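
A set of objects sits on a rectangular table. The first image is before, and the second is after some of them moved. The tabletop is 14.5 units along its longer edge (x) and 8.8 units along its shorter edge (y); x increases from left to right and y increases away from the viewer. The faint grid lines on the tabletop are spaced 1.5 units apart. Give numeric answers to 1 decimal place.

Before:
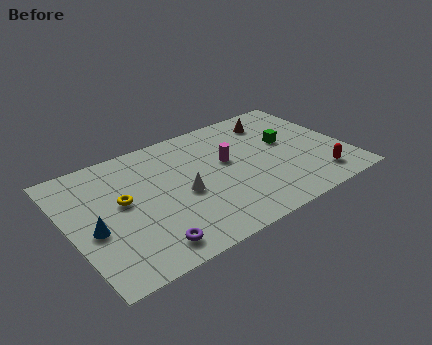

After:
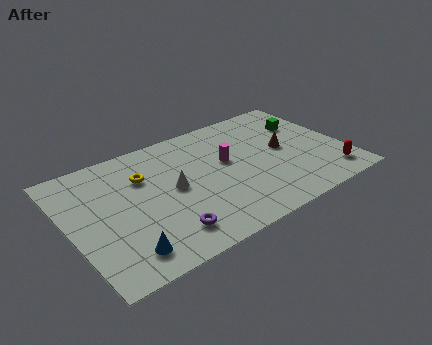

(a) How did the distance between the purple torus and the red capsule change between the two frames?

-0.3

The distance was about 9.1 in the first image and 8.8 in the second, so they moved 0.3 units closer together.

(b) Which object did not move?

the magenta cylinder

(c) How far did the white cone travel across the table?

0.7

The white cone was near (5.8, 3.9) before and (5.4, 4.5) after, so it travelled √(0.4² + 0.6²) ≈ 0.7 units.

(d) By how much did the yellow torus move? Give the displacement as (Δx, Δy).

(1.3, 1.2)

The yellow torus started near (2.8, 4.9) and ended near (4.1, 6.1).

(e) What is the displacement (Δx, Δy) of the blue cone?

(1.2, -2.2)

The blue cone started near (1.1, 3.7) and ended near (2.3, 1.5).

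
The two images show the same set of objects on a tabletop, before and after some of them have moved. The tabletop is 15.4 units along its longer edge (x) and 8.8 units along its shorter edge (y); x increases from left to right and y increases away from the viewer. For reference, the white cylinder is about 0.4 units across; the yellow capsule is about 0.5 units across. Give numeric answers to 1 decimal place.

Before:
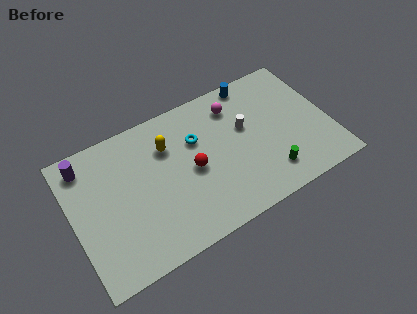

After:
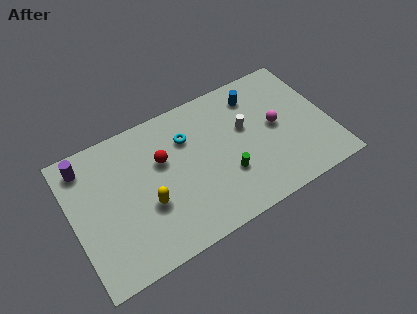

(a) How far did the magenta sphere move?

3.3

From (10.1, 7.0) to (12.3, 4.6), the magenta sphere covered √(2.2² + 2.4²) ≈ 3.3 units.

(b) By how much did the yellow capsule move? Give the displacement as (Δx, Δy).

(-1.6, -3.0)

The yellow capsule was at about (5.9, 6.3) and moved to about (4.3, 3.3).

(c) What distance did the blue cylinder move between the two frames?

0.9

From (11.4, 8.0) to (11.4, 7.1), the blue cylinder covered √(0.0² + 0.9²) ≈ 0.9 units.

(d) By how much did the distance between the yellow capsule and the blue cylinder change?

+2.3

They were about 5.8 units apart before and 8.1 after — 2.3 units further apart.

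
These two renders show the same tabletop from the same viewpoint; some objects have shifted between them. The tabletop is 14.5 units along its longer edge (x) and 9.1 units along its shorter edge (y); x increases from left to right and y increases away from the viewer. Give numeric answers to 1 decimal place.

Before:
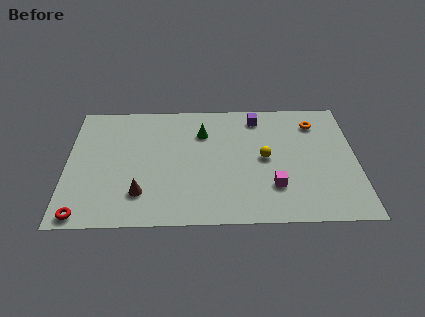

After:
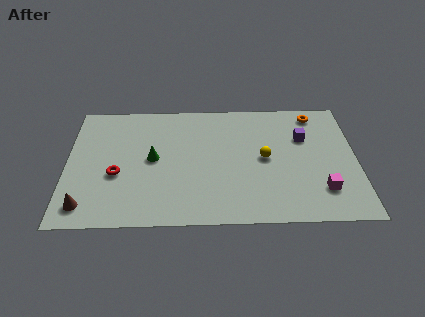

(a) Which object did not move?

the yellow sphere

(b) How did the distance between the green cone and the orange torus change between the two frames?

+3.1

Before: roughly 5.7 units apart; after: 8.8. That's 3.1 units further apart.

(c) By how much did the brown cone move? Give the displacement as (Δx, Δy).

(-2.7, -0.8)

From the two frames, the brown cone sits at roughly (3.7, 2.2) before and (1.0, 1.4) after.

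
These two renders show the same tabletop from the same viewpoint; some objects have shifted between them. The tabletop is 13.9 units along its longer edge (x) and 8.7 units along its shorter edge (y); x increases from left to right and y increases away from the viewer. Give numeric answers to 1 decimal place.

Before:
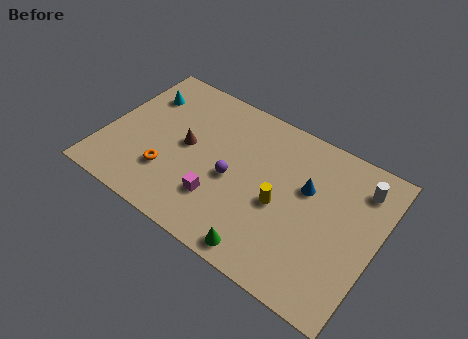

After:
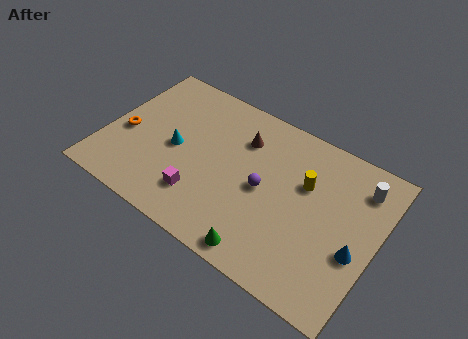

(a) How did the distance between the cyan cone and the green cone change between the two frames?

-3.1

The distance was about 9.2 in the first image and 6.1 in the second, so they moved 3.1 units closer together.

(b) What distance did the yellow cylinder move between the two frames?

2.1

The yellow cylinder moved from about (9.1, 3.8) to (10.1, 5.6), a distance of √(1.0² + 1.8²) ≈ 2.1.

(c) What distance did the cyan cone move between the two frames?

3.2

From (1.4, 6.4) to (3.6, 4.1), the cyan cone covered √(2.2² + 2.3²) ≈ 3.2 units.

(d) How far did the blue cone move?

3.4

From (10.2, 5.4) to (13.0, 3.4), the blue cone covered √(2.8² + 2.0²) ≈ 3.4 units.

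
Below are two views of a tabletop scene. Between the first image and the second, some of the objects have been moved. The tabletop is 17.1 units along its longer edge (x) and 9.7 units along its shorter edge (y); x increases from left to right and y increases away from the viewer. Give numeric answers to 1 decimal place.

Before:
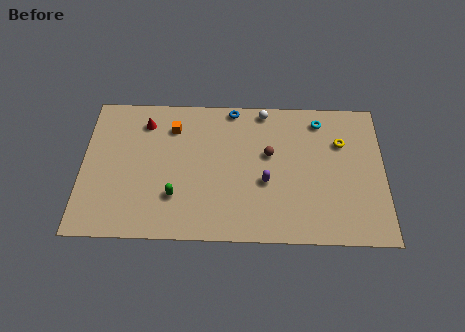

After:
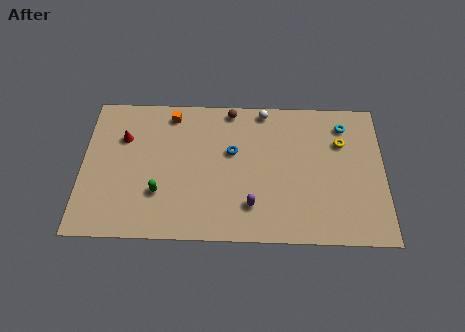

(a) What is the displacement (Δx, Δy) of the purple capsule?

(-0.8, -1.6)

From the two frames, the purple capsule sits at roughly (10.4, 3.9) before and (9.6, 2.3) after.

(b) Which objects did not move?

the yellow torus and the white sphere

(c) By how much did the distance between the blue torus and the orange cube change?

+0.6

Before: roughly 3.7 units apart; after: 4.3. That's 0.6 units further apart.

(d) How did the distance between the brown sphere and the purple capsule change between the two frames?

+4.7

Before: roughly 1.9 units apart; after: 6.6. That's 4.7 units further apart.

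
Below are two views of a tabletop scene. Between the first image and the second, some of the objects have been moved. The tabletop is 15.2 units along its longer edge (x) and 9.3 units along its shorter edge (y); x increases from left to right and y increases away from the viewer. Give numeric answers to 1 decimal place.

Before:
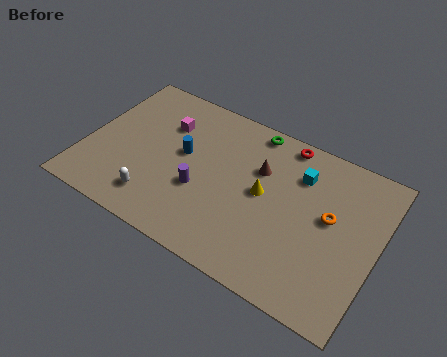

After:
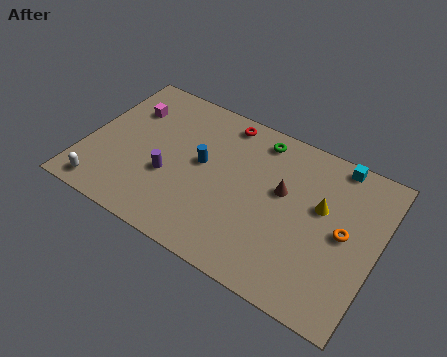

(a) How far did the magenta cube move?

2.0

From (3.8, 6.6) to (1.8, 6.7), the magenta cube covered √(2.0² + 0.1²) ≈ 2.0 units.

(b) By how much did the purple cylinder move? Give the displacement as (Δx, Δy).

(-1.7, 0.0)

The purple cylinder started near (6.2, 3.5) and ended near (4.5, 3.5).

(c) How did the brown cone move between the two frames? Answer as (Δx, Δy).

(1.3, -0.7)

The brown cone started near (8.9, 6.2) and ended near (10.2, 5.5).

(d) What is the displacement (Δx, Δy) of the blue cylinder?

(1.0, -0.1)

The blue cylinder started near (5.0, 5.2) and ended near (6.0, 5.1).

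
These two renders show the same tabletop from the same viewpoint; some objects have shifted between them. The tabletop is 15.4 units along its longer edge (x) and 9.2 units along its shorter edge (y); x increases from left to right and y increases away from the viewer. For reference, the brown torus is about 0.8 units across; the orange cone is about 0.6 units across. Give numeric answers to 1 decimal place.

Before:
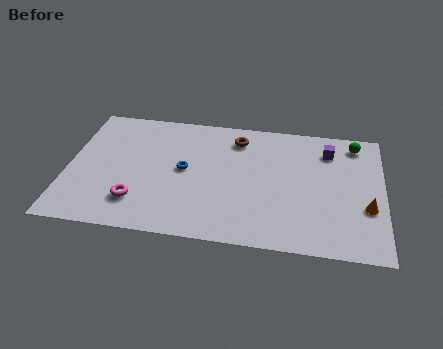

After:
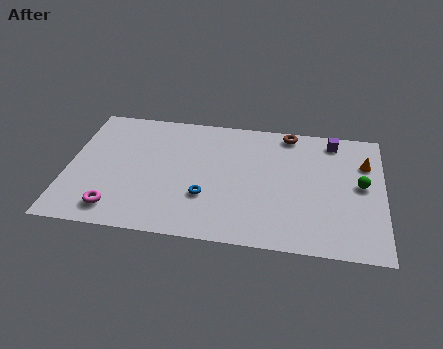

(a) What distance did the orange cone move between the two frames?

3.2

The orange cone moved from about (14.6, 3.3) to (14.5, 6.5), a distance of √(0.1² + 3.2²) ≈ 3.2.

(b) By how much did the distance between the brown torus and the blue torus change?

+2.9

Before: roughly 3.7 units apart; after: 6.6. That's 2.9 units further apart.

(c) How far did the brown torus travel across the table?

2.6

The brown torus moved from about (8.2, 7.5) to (10.7, 8.3), a distance of √(2.5² + 0.8²) ≈ 2.6.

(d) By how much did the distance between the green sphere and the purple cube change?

+1.9

They were about 1.5 units apart before and 3.4 after — 1.9 units further apart.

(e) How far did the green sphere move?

3.0

The green sphere was near (14.0, 7.9) before and (14.3, 4.9) after, so it travelled √(0.3² + 3.0²) ≈ 3.0 units.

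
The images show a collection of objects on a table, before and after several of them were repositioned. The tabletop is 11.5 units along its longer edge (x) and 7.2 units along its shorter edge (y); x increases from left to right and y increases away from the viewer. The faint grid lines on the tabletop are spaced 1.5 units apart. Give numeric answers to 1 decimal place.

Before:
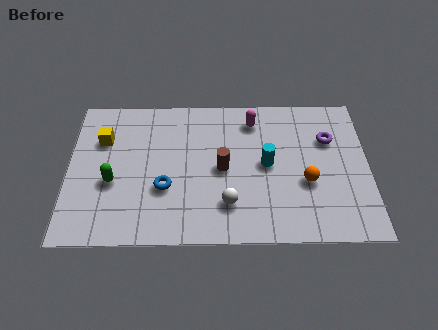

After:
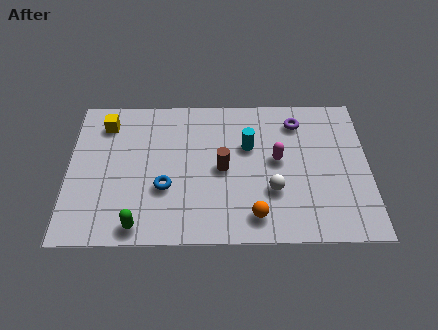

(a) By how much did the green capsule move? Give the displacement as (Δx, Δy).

(1.0, -2.1)

The green capsule was at about (1.7, 2.9) and moved to about (2.7, 0.8).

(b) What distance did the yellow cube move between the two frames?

0.8

The yellow cube moved from about (1.3, 5.0) to (1.4, 5.8), a distance of √(0.1² + 0.8²) ≈ 0.8.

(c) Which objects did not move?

the brown cylinder and the blue torus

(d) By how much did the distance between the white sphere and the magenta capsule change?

-2.7

They were about 4.2 units apart before and 1.5 after — 2.7 units closer together.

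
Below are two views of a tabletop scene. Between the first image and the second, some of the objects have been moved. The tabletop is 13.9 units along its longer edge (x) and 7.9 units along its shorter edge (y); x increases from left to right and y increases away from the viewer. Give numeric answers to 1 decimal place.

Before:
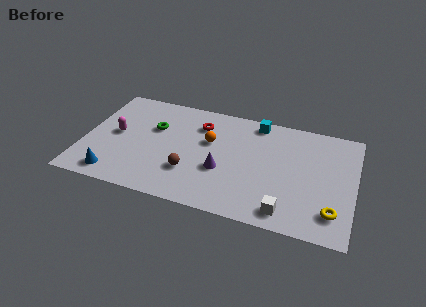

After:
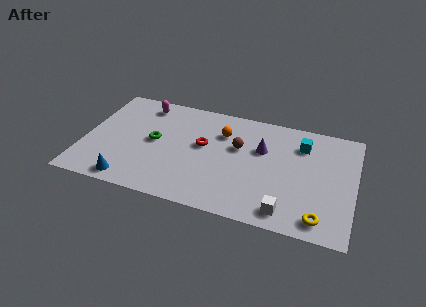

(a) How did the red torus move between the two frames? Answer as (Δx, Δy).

(0.3, -1.5)

The red torus started near (5.8, 6.0) and ended near (6.1, 4.5).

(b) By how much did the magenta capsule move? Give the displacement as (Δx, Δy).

(1.2, 2.6)

The magenta capsule was at about (1.6, 4.1) and moved to about (2.8, 6.7).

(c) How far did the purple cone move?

2.8

From (7.2, 3.0) to (9.1, 5.1), the purple cone covered √(1.9² + 2.1²) ≈ 2.8 units.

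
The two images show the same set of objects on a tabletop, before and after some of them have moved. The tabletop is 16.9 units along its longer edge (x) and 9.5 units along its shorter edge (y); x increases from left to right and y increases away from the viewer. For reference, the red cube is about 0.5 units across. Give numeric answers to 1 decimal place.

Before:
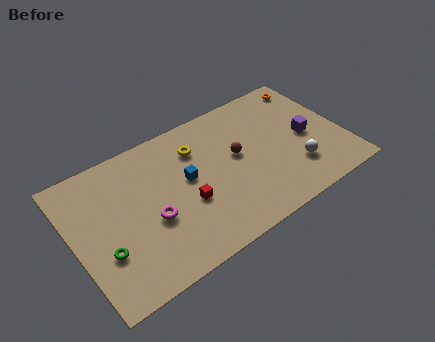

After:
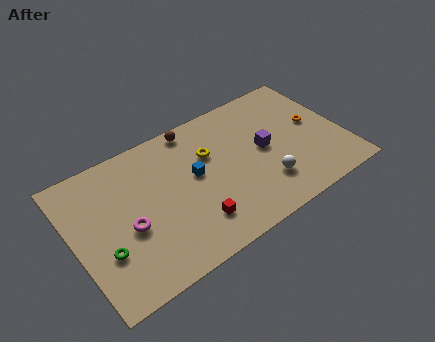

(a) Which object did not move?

the green torus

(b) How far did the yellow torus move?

1.1

The yellow torus was near (8.0, 7.1) before and (8.7, 6.3) after, so it travelled √(0.7² + 0.8²) ≈ 1.1 units.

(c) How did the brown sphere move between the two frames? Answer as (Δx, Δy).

(-2.2, 3.3)

From the two frames, the brown sphere sits at roughly (10.3, 5.3) before and (8.1, 8.6) after.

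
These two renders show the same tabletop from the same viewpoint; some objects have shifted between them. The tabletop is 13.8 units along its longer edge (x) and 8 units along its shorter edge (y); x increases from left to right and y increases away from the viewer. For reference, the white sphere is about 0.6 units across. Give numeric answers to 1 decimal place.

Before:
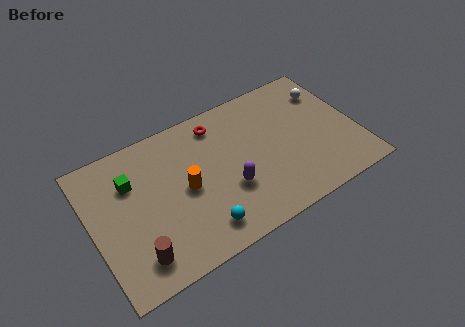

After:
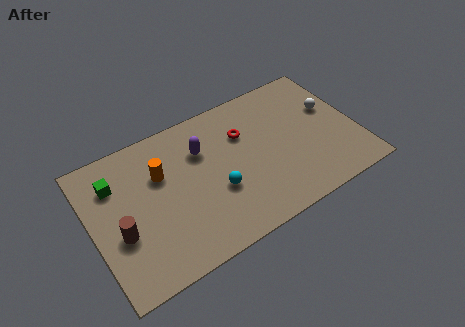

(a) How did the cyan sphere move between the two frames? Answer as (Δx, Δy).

(1.1, 1.6)

From the two frames, the cyan sphere sits at roughly (5.2, 1.4) before and (6.3, 3.0) after.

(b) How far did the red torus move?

1.7

From (6.9, 6.7) to (8.1, 5.5), the red torus covered √(1.2² + 1.2²) ≈ 1.7 units.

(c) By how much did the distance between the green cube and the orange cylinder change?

-0.7

They were about 3.1 units apart before and 2.4 after — 0.7 units closer together.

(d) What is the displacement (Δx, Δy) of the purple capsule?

(-1.0, 2.8)

From the two frames, the purple capsule sits at roughly (6.9, 2.8) before and (5.9, 5.6) after.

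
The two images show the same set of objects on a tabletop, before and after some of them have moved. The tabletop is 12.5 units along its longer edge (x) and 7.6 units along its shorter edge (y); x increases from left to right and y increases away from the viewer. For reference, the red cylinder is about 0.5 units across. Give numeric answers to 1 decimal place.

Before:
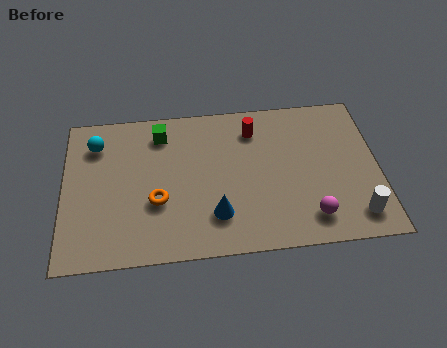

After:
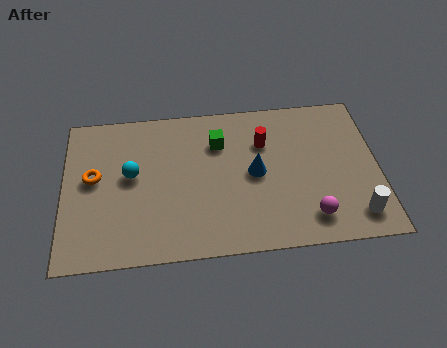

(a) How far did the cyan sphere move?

2.2

The cyan sphere was near (1.3, 5.9) before and (2.7, 4.2) after, so it travelled √(1.4² + 1.7²) ≈ 2.2 units.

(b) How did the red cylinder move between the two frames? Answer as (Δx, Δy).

(0.4, -0.7)

The red cylinder was at about (7.6, 6.0) and moved to about (8.0, 5.3).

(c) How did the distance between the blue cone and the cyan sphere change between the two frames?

-1.3

They were about 6.2 units apart before and 4.9 after — 1.3 units closer together.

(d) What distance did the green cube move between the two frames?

2.4

The green cube was near (3.9, 6.2) before and (6.2, 5.5) after, so it travelled √(2.3² + 0.7²) ≈ 2.4 units.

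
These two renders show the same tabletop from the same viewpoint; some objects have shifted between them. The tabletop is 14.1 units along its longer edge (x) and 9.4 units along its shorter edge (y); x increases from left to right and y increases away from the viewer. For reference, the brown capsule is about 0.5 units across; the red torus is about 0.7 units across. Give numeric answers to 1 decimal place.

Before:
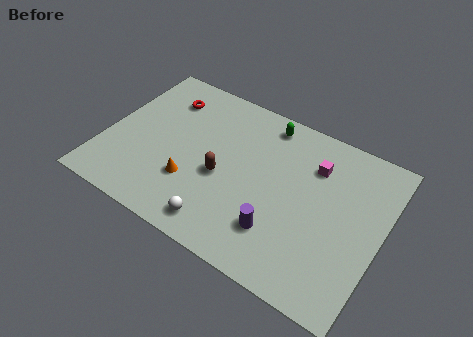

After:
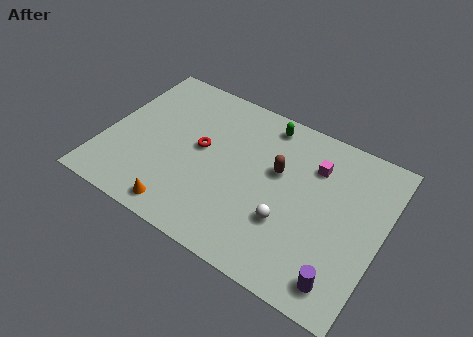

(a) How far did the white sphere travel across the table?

3.6

From (6.5, 1.3) to (9.6, 3.1), the white sphere covered √(3.1² + 1.8²) ≈ 3.6 units.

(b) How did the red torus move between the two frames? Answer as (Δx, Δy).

(2.3, -2.2)

From the two frames, the red torus sits at roughly (2.5, 7.3) before and (4.8, 5.1) after.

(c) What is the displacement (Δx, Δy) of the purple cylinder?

(3.3, -1.0)

From the two frames, the purple cylinder sits at roughly (9.3, 2.4) before and (12.6, 1.4) after.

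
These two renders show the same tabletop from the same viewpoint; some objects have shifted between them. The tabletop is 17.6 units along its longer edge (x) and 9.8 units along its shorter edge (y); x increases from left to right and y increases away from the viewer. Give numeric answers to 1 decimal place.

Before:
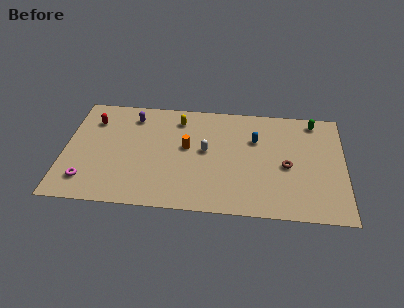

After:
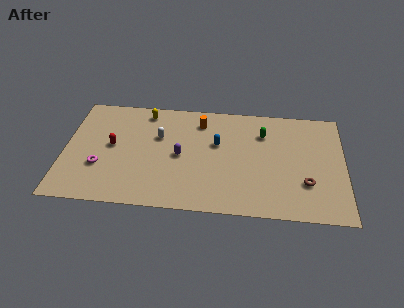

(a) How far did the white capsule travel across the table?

3.2

From (8.9, 5.3) to (5.9, 6.3), the white capsule covered √(3.0² + 1.0²) ≈ 3.2 units.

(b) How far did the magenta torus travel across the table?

1.5

The magenta torus was near (1.5, 2.0) before and (2.3, 3.3) after, so it travelled √(0.8² + 1.3²) ≈ 1.5 units.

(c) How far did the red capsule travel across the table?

2.6

From (1.7, 7.4) to (3.0, 5.2), the red capsule covered √(1.3² + 2.2²) ≈ 2.6 units.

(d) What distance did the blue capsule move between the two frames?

2.5

From (12.0, 6.6) to (9.6, 6.0), the blue capsule covered √(2.4² + 0.6²) ≈ 2.5 units.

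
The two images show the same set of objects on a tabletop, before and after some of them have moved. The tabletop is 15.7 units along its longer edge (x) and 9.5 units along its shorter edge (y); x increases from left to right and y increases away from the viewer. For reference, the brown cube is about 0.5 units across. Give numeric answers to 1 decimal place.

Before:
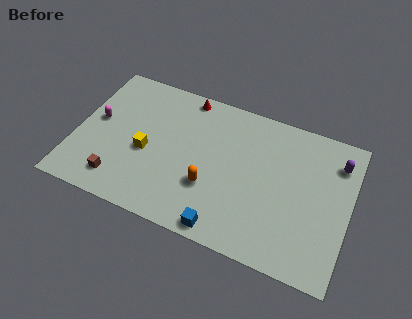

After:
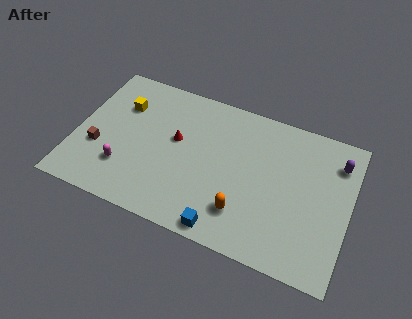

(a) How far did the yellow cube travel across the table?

3.1

The yellow cube was near (4.1, 4.1) before and (2.4, 6.7) after, so it travelled √(1.7² + 2.6²) ≈ 3.1 units.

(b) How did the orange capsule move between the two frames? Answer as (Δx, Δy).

(2.0, -0.9)

The orange capsule was at about (7.9, 3.2) and moved to about (9.9, 2.3).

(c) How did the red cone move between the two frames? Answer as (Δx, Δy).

(-0.2, -3.1)

From the two frames, the red cone sits at roughly (5.9, 8.6) before and (5.7, 5.5) after.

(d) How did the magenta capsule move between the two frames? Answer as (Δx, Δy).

(1.9, -2.6)

The magenta capsule started near (1.1, 5.2) and ended near (3.0, 2.6).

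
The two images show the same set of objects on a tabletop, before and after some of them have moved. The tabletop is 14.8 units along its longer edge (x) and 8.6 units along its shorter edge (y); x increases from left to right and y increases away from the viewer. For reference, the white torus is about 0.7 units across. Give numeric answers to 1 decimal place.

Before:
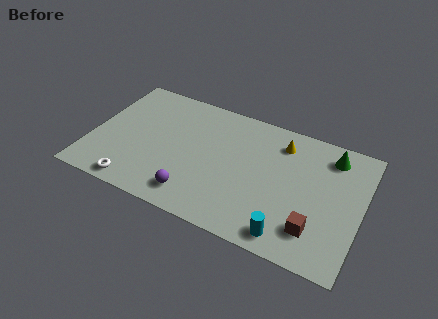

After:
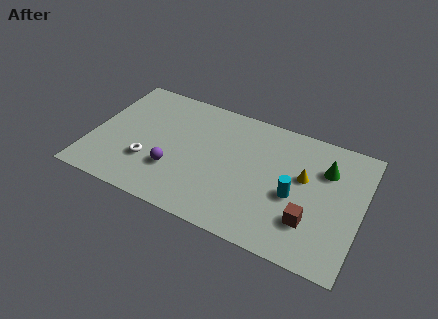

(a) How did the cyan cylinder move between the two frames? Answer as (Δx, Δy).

(0.0, 2.6)

The cyan cylinder was at about (11.2, 1.1) and moved to about (11.2, 3.7).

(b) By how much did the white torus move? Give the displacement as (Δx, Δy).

(0.5, 1.8)

The white torus started near (2.8, 0.9) and ended near (3.3, 2.7).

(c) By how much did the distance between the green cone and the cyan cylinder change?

-3.4

The distance was about 6.2 in the first image and 2.8 in the second, so they moved 3.4 units closer together.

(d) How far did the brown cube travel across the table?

0.5

The brown cube moved from about (12.5, 2.0) to (12.2, 2.4), a distance of √(0.3² + 0.4²) ≈ 0.5.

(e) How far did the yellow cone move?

2.3

The yellow cone moved from about (10.2, 6.9) to (11.6, 5.1), a distance of √(1.4² + 1.8²) ≈ 2.3.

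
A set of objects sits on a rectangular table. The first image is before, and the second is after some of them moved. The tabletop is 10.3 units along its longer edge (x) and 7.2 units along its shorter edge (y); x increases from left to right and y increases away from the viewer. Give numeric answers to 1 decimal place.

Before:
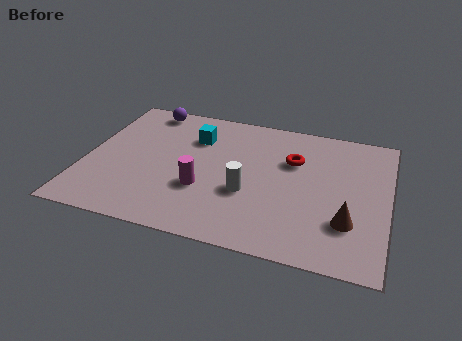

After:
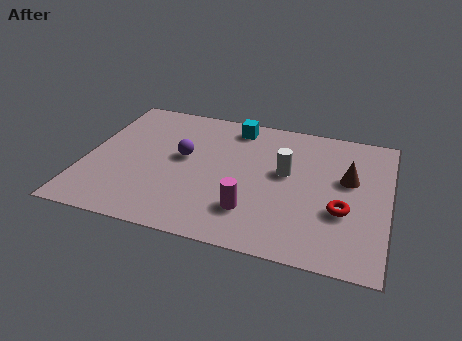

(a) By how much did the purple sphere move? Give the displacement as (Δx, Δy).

(1.5, -2.4)

The purple sphere was at about (1.8, 6.4) and moved to about (3.3, 4.0).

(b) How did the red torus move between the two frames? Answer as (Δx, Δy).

(1.8, -2.2)

From the two frames, the red torus sits at roughly (7.0, 4.8) before and (8.8, 2.6) after.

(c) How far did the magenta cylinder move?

1.8

The magenta cylinder was near (4.1, 2.5) before and (5.8, 1.8) after, so it travelled √(1.7² + 0.7²) ≈ 1.8 units.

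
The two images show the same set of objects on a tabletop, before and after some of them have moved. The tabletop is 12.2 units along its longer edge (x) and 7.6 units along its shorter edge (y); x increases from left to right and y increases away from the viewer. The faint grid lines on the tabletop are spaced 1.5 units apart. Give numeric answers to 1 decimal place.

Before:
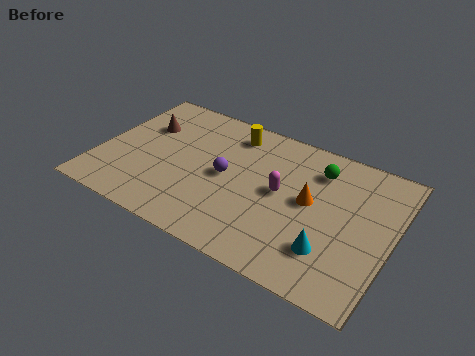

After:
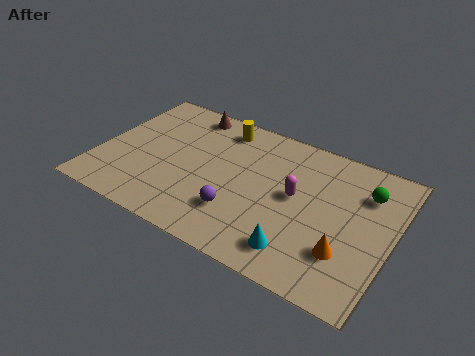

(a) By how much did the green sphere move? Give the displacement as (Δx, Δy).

(2.0, -0.3)

The green sphere started near (8.9, 5.9) and ended near (10.9, 5.6).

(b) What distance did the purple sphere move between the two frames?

1.9

The purple sphere moved from about (5.3, 3.8) to (6.1, 2.1), a distance of √(0.8² + 1.7²) ≈ 1.9.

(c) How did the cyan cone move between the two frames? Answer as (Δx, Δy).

(-1.2, -0.6)

The cyan cone started near (9.9, 2.0) and ended near (8.7, 1.4).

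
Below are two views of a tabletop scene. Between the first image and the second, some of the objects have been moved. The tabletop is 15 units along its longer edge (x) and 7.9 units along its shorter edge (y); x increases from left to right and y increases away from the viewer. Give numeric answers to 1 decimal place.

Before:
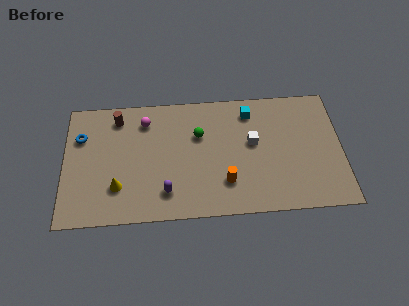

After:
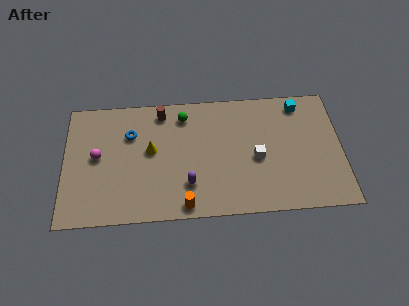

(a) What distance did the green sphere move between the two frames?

1.5

The green sphere moved from about (7.3, 5.2) to (6.5, 6.5), a distance of √(0.8² + 1.3²) ≈ 1.5.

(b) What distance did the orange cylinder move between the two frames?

2.6

From (8.7, 2.1) to (6.5, 0.8), the orange cylinder covered √(2.2² + 1.3²) ≈ 2.6 units.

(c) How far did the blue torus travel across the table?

2.7

The blue torus was near (0.9, 5.5) before and (3.6, 5.5) after, so it travelled √(2.7² + 0.0²) ≈ 2.7 units.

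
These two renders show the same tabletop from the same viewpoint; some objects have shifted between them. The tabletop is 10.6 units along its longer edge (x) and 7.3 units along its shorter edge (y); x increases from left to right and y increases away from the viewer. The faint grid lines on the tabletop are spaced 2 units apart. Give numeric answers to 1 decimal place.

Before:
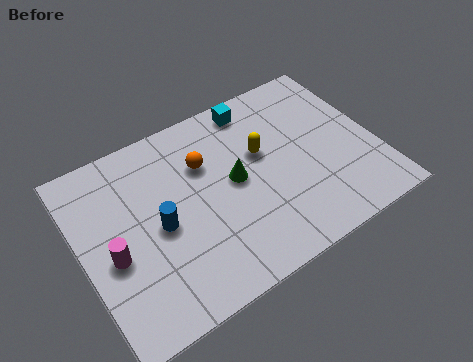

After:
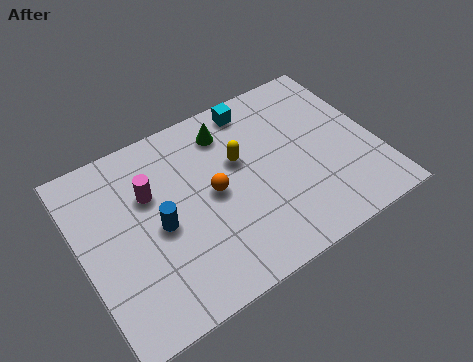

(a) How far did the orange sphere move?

1.3

From (4.6, 5.0) to (4.7, 3.7), the orange sphere covered √(0.1² + 1.3²) ≈ 1.3 units.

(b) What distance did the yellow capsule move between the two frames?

0.8

The yellow capsule was near (6.6, 4.4) before and (5.8, 4.5) after, so it travelled √(0.8² + 0.1²) ≈ 0.8 units.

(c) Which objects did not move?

the cyan cube and the blue cylinder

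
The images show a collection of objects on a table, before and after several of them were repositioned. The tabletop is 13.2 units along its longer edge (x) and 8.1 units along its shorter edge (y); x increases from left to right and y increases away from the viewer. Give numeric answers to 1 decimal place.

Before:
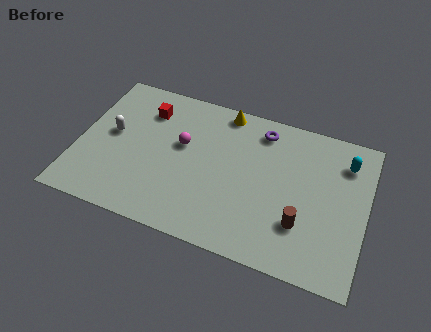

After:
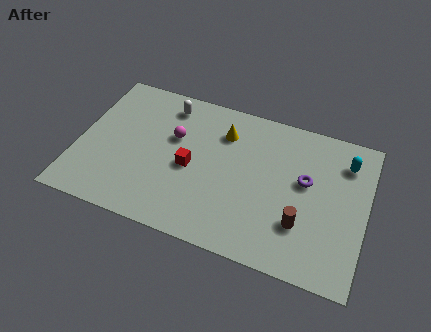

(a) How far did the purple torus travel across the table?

3.0

The purple torus was near (8.2, 6.8) before and (10.4, 4.7) after, so it travelled √(2.2² + 2.1²) ≈ 3.0 units.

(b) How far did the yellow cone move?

1.2

The yellow cone moved from about (6.4, 7.3) to (6.5, 6.1), a distance of √(0.1² + 1.2²) ≈ 1.2.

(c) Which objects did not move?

the cyan capsule and the brown cylinder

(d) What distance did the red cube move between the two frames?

3.4

The red cube moved from about (2.9, 6.2) to (5.2, 3.7), a distance of √(2.3² + 2.5²) ≈ 3.4.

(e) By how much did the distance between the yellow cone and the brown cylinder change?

-0.9

The distance was about 6.3 in the first image and 5.4 in the second, so they moved 0.9 units closer together.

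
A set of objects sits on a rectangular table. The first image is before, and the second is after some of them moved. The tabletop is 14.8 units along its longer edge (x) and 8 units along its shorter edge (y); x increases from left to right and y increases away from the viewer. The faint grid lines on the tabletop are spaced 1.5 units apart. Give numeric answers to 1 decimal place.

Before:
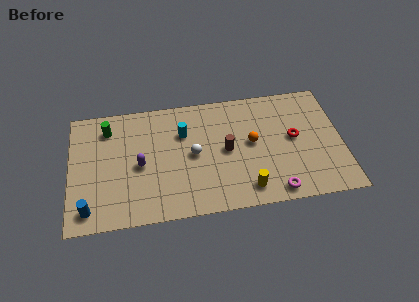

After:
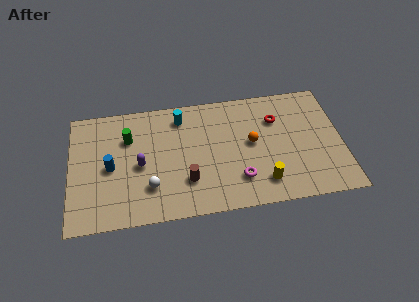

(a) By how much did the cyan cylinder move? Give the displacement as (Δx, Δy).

(-0.1, 1.1)

The cyan cylinder started near (6.2, 5.5) and ended near (6.1, 6.6).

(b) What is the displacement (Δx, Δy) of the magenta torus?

(-1.9, 1.1)

The magenta torus was at about (11.0, 0.9) and moved to about (9.1, 2.0).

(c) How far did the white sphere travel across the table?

3.0

The white sphere moved from about (6.7, 4.0) to (4.3, 2.2), a distance of √(2.4² + 1.8²) ≈ 3.0.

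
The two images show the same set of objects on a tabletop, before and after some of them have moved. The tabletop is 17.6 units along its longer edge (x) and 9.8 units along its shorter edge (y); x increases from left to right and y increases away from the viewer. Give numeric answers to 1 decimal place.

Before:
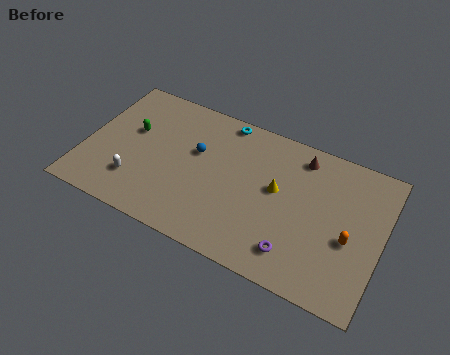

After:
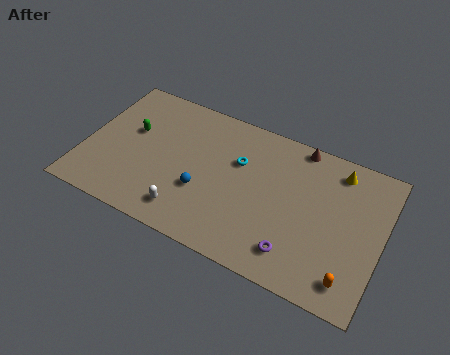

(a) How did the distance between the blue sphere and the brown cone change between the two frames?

+1.1

They were about 6.4 units apart before and 7.5 after — 1.1 units further apart.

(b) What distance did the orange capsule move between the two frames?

2.5

From (15.8, 4.1) to (16.1, 1.6), the orange capsule covered √(0.3² + 2.5²) ≈ 2.5 units.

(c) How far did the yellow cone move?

4.3

The yellow cone was near (11.4, 5.5) before and (14.7, 8.3) after, so it travelled √(3.3² + 2.8²) ≈ 4.3 units.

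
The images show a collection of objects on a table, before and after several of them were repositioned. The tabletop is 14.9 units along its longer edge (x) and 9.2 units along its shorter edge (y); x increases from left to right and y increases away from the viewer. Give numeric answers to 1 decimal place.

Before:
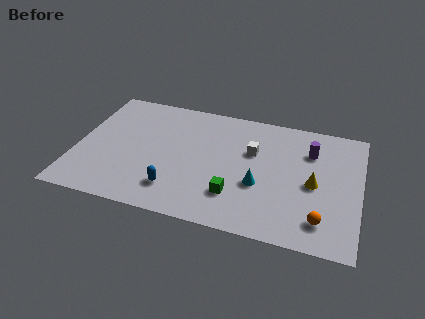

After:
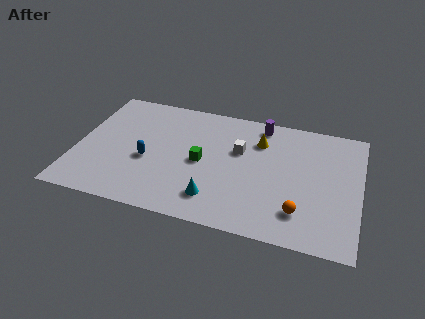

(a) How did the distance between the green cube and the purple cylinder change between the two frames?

-1.0

Before: roughly 5.7 units apart; after: 4.7. That's 1.0 units closer together.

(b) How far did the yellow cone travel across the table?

3.9

The yellow cone was near (12.5, 4.3) before and (9.5, 6.8) after, so it travelled √(3.0² + 2.5²) ≈ 3.9 units.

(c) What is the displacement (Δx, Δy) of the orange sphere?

(-1.1, 0.3)

The orange sphere started near (13.0, 1.8) and ended near (11.9, 2.1).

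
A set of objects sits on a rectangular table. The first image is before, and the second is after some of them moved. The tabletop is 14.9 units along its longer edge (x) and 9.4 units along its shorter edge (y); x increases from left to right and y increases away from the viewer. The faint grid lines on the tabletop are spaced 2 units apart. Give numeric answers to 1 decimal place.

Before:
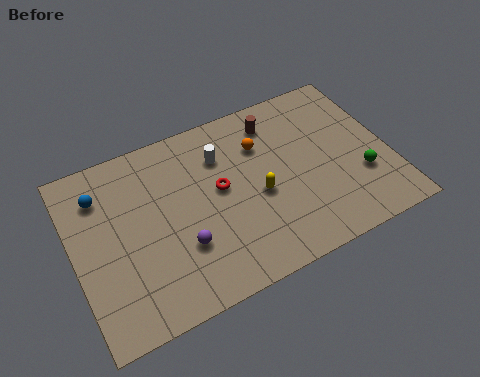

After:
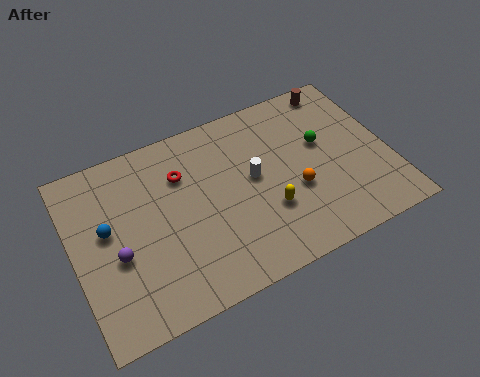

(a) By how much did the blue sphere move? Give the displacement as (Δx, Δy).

(0.1, -1.9)

The blue sphere started near (1.5, 7.2) and ended near (1.6, 5.3).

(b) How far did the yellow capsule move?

1.0

The yellow capsule moved from about (8.6, 4.1) to (8.9, 3.1), a distance of √(0.3² + 1.0²) ≈ 1.0.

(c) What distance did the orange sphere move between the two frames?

3.3

The orange sphere moved from about (9.1, 6.7) to (10.3, 3.6), a distance of √(1.2² + 3.1²) ≈ 3.3.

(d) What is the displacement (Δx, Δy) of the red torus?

(-1.6, 1.5)

The red torus started near (6.9, 5.2) and ended near (5.3, 6.7).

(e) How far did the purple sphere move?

3.0

From (4.8, 3.0) to (1.9, 3.8), the purple sphere covered √(2.9² + 0.8²) ≈ 3.0 units.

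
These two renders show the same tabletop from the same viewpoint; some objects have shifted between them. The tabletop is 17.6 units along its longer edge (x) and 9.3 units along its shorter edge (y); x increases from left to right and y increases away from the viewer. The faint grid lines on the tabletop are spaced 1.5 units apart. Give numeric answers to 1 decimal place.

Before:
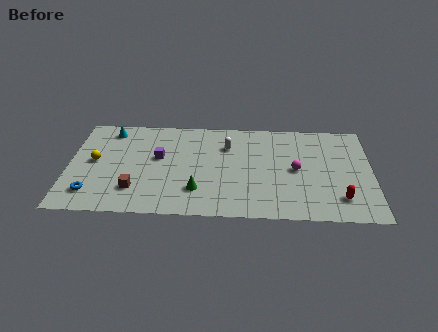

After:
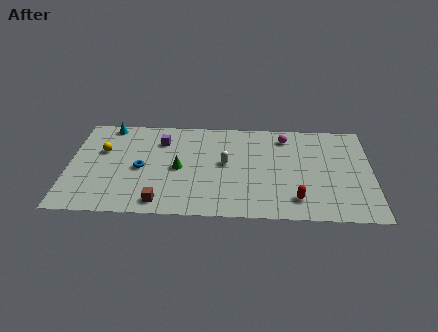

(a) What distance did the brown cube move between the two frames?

1.9

From (3.9, 2.3) to (5.4, 1.2), the brown cube covered √(1.5² + 1.1²) ≈ 1.9 units.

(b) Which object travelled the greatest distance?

the blue torus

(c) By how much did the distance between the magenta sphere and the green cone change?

+0.9

The distance was about 6.1 in the first image and 7.0 in the second, so they moved 0.9 units further apart.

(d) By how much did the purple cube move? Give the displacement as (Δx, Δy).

(0.1, 1.6)

From the two frames, the purple cube sits at roughly (5.2, 5.4) before and (5.3, 7.0) after.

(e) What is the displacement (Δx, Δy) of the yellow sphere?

(0.4, 1.0)

The yellow sphere was at about (1.5, 4.9) and moved to about (1.9, 5.9).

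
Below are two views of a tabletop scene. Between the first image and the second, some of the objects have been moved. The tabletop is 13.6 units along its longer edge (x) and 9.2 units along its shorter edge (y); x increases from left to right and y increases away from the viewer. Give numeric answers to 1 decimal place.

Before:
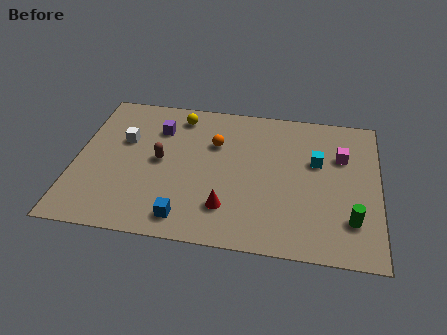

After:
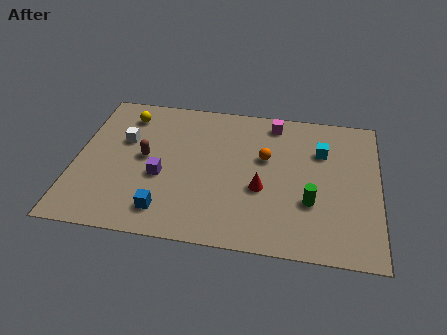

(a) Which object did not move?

the white cube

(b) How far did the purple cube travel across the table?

3.1

The purple cube moved from about (3.6, 6.8) to (3.9, 3.7), a distance of √(0.3² + 3.1²) ≈ 3.1.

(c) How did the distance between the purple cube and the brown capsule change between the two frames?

-0.7

Before: roughly 2.1 units apart; after: 1.4. That's 0.7 units closer together.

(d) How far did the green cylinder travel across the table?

2.0

The green cylinder moved from about (12.4, 2.3) to (10.6, 3.1), a distance of √(1.8² + 0.8²) ≈ 2.0.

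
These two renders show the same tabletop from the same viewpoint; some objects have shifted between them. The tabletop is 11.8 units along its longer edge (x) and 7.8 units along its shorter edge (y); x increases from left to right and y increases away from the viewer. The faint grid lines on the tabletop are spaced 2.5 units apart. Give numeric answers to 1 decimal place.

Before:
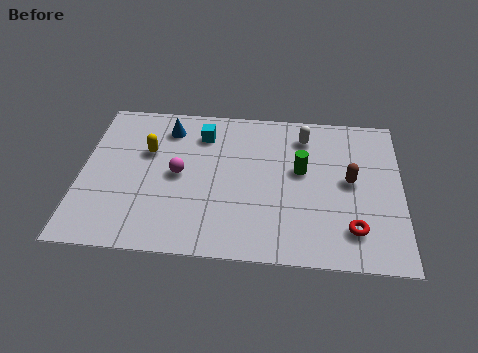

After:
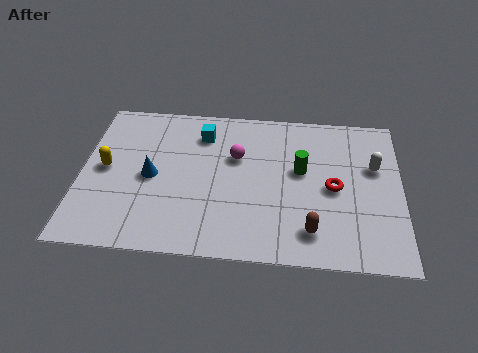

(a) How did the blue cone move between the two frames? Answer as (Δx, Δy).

(-0.5, -2.6)

The blue cone was at about (3.1, 6.3) and moved to about (2.6, 3.7).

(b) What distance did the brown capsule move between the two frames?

3.0

From (9.9, 4.1) to (8.5, 1.5), the brown capsule covered √(1.4² + 2.6²) ≈ 3.0 units.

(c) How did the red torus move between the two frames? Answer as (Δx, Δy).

(-0.7, 2.0)

The red torus was at about (10.0, 1.7) and moved to about (9.3, 3.7).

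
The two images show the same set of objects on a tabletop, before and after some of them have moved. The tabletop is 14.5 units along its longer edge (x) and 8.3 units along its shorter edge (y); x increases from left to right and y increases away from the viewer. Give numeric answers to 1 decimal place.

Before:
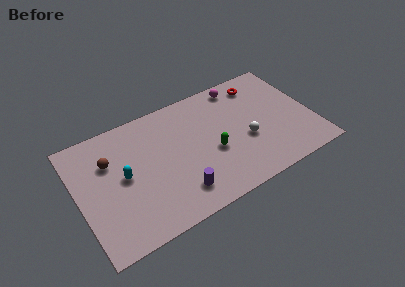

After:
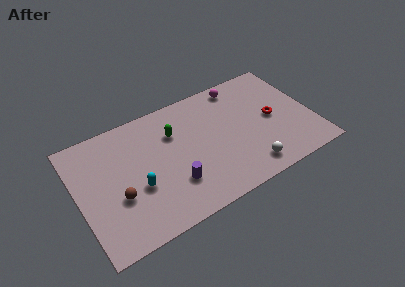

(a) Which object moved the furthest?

the green capsule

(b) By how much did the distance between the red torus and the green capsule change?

+1.3

The distance was about 4.9 in the first image and 6.2 in the second, so they moved 1.3 units further apart.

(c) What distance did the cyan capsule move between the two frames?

1.3

The cyan capsule was near (2.8, 4.3) before and (3.5, 3.2) after, so it travelled √(0.7² + 1.1²) ≈ 1.3 units.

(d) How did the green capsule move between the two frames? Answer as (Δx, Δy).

(-2.1, 2.4)

From the two frames, the green capsule sits at roughly (8.2, 3.4) before and (6.1, 5.8) after.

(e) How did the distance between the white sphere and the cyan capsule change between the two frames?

-0.7

The distance was about 7.6 in the first image and 6.9 in the second, so they moved 0.7 units closer together.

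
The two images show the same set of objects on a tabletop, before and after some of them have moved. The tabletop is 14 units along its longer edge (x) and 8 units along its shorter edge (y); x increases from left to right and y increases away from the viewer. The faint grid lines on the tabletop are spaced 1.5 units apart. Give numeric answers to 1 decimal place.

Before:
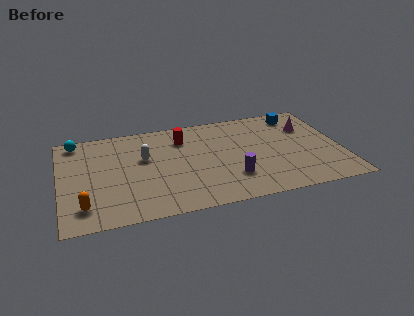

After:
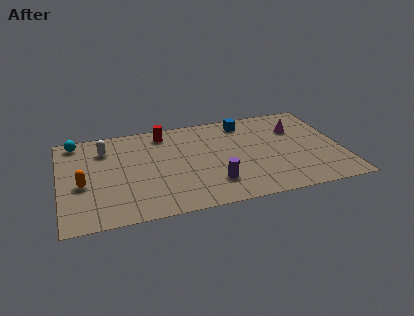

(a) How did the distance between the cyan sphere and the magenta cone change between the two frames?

-0.6

Before: roughly 11.7 units apart; after: 11.1. That's 0.6 units closer together.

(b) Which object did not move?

the cyan sphere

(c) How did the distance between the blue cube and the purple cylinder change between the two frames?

-0.7

The distance was about 5.9 in the first image and 5.2 in the second, so they moved 0.7 units closer together.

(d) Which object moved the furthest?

the blue cube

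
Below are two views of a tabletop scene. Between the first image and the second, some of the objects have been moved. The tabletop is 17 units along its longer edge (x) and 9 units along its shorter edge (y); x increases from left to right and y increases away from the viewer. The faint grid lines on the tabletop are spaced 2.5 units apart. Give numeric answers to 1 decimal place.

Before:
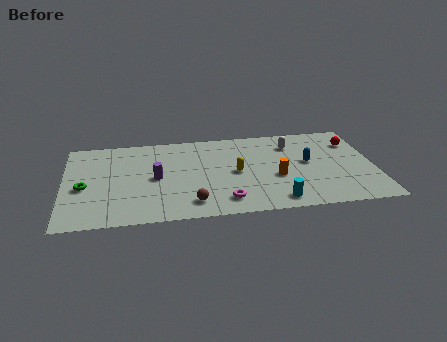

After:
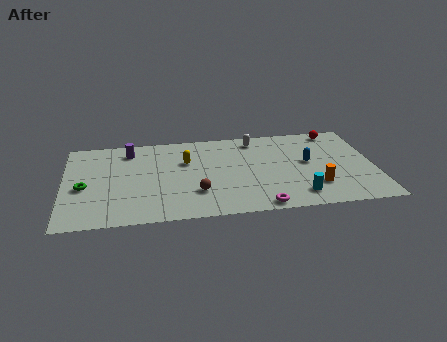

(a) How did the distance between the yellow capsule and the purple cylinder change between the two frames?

-1.0

Before: roughly 4.4 units apart; after: 3.4. That's 1.0 units closer together.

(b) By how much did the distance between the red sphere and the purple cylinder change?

+0.3

They were about 11.2 units apart before and 11.5 after — 0.3 units further apart.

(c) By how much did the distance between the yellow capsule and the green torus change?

-2.4

They were about 8.3 units apart before and 5.9 after — 2.4 units closer together.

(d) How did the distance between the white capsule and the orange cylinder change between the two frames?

+2.7

They were about 3.4 units apart before and 6.1 after — 2.7 units further apart.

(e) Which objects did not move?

the blue capsule and the green torus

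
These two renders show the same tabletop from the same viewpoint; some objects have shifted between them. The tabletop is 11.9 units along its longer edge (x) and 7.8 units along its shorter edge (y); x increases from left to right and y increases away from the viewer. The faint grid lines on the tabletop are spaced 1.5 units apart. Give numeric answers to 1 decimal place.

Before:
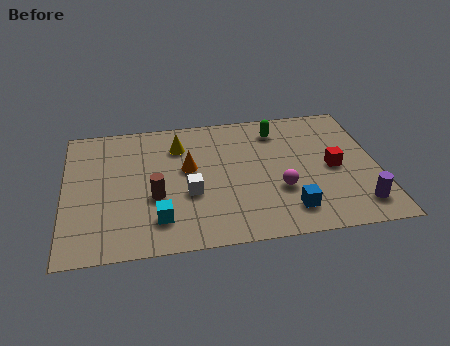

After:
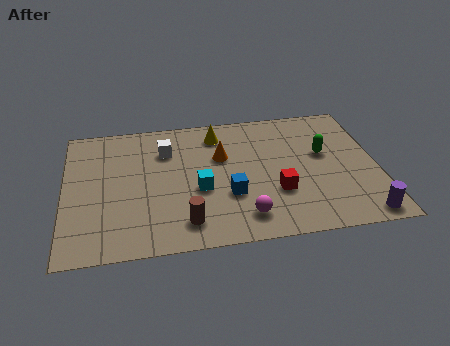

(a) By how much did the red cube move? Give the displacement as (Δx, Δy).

(-2.2, -1.1)

The red cube started near (10.2, 3.7) and ended near (8.0, 2.6).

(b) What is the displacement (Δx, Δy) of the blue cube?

(-2.2, 1.2)

The blue cube started near (8.4, 1.5) and ended near (6.2, 2.7).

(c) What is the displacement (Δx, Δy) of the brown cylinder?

(1.1, -1.6)

The brown cylinder was at about (3.4, 3.0) and moved to about (4.5, 1.4).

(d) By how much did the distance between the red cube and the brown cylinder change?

-3.1

They were about 6.8 units apart before and 3.7 after — 3.1 units closer together.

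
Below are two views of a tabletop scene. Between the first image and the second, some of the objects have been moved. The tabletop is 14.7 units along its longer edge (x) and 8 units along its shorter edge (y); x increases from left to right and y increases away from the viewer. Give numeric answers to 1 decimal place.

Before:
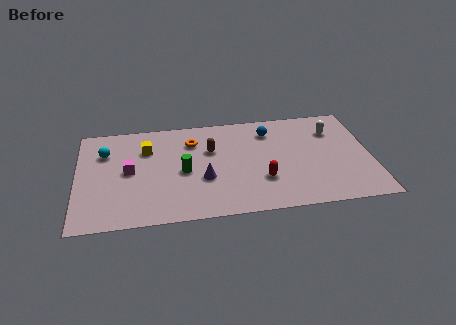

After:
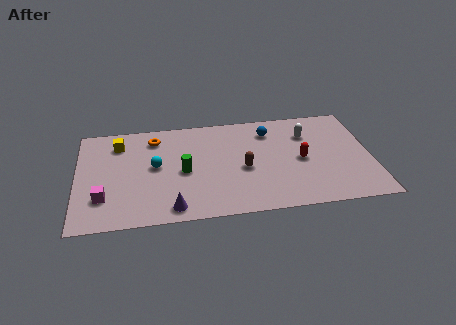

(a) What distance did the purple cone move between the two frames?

2.6

The purple cone moved from about (6.3, 3.0) to (4.7, 1.0), a distance of √(1.6² + 2.0²) ≈ 2.6.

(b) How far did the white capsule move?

1.3

The white capsule moved from about (12.9, 5.9) to (11.6, 5.8), a distance of √(1.3² + 0.1²) ≈ 1.3.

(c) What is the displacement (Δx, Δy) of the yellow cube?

(-1.4, 0.6)

The yellow cube started near (3.5, 5.7) and ended near (2.1, 6.3).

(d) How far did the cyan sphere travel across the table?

2.9

From (1.4, 5.7) to (3.9, 4.3), the cyan sphere covered √(2.5² + 1.4²) ≈ 2.9 units.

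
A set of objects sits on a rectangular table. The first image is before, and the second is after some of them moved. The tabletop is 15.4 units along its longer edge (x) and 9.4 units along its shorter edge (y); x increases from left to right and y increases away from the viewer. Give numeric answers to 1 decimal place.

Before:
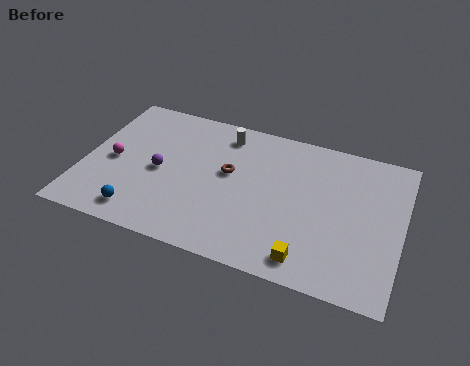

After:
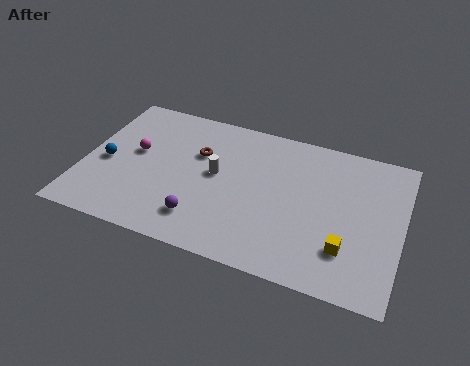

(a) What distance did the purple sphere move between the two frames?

3.3

From (3.7, 4.4) to (6.0, 2.0), the purple sphere covered √(2.3² + 2.4²) ≈ 3.3 units.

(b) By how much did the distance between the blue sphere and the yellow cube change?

+3.8

Before: roughly 8.1 units apart; after: 11.9. That's 3.8 units further apart.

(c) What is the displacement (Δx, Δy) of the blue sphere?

(-2.0, 2.8)

The blue sphere started near (3.1, 1.4) and ended near (1.1, 4.2).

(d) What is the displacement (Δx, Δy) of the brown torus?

(-1.6, 0.8)

The brown torus started near (7.0, 5.4) and ended near (5.4, 6.2).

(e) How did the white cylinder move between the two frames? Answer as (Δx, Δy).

(-0.1, -2.8)

The white cylinder started near (6.5, 7.9) and ended near (6.4, 5.1).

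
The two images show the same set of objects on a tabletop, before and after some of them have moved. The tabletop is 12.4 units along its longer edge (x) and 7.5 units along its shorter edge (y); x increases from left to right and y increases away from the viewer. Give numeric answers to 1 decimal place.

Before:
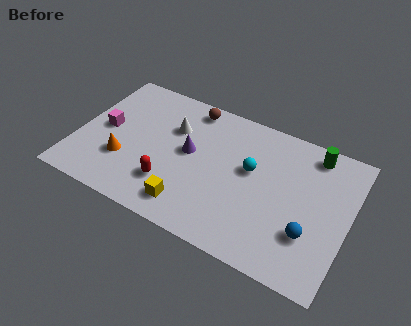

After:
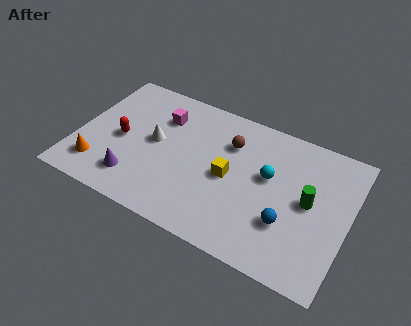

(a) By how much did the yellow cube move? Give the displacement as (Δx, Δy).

(1.5, 2.3)

The yellow cube started near (5.5, 1.3) and ended near (7.0, 3.6).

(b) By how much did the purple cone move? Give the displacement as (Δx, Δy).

(-2.2, -2.5)

The purple cone started near (5.1, 4.1) and ended near (2.9, 1.6).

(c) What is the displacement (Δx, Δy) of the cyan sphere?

(0.8, 0.0)

From the two frames, the cyan sphere sits at roughly (7.9, 4.4) before and (8.7, 4.4) after.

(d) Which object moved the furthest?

the purple cone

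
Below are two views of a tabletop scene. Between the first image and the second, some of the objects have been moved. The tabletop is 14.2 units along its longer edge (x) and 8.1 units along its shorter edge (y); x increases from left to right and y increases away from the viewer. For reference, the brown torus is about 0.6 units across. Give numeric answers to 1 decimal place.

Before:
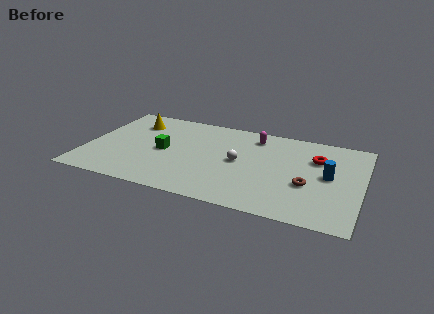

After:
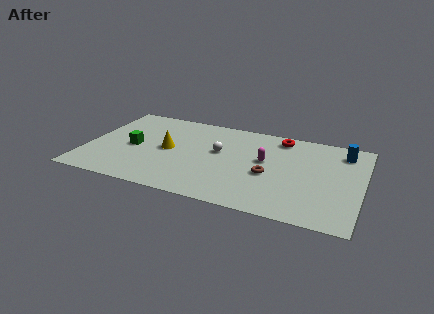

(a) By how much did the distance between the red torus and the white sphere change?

-0.4

Before: roughly 4.2 units apart; after: 3.8. That's 0.4 units closer together.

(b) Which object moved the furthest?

the yellow cone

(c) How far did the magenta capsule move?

2.2

The magenta capsule moved from about (8.5, 6.7) to (9.2, 4.6), a distance of √(0.7² + 2.1²) ≈ 2.2.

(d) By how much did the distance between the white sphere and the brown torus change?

-0.7

Before: roughly 3.7 units apart; after: 3.0. That's 0.7 units closer together.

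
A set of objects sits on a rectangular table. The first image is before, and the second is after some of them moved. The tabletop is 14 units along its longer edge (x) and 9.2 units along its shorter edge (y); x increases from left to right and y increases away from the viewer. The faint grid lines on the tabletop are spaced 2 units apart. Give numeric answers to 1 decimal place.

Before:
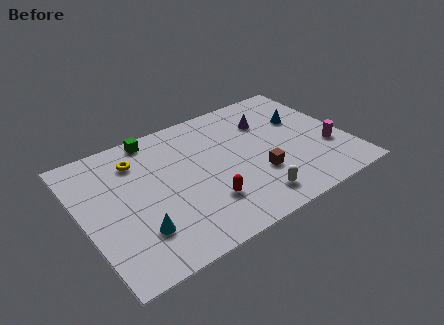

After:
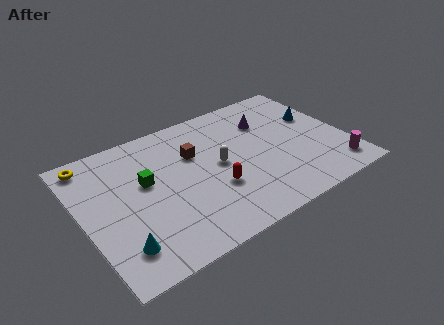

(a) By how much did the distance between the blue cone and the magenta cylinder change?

+1.3

They were about 2.9 units apart before and 4.2 after — 1.3 units further apart.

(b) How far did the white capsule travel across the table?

3.4

From (8.4, 1.5) to (7.2, 4.7), the white capsule covered √(1.2² + 3.2²) ≈ 3.4 units.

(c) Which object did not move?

the purple cone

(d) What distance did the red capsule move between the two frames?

0.9

From (6.1, 2.5) to (6.7, 3.2), the red capsule covered √(0.6² + 0.7²) ≈ 0.9 units.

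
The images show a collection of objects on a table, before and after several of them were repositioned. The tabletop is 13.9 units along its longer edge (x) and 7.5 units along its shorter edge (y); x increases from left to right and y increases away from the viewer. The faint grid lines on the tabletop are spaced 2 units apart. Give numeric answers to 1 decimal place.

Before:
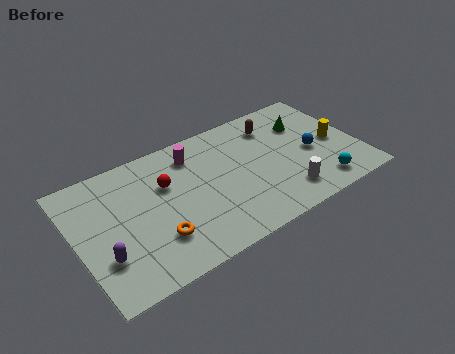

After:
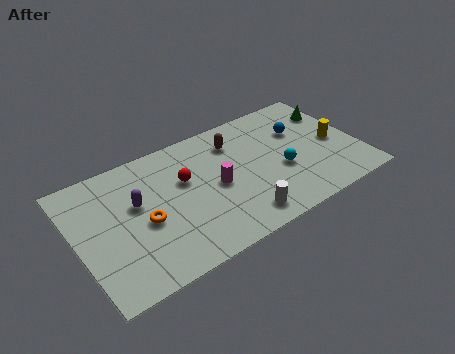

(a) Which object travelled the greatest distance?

the purple capsule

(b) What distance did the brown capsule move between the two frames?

2.0

From (10.1, 5.9) to (8.1, 5.8), the brown capsule covered √(2.0² + 0.1²) ≈ 2.0 units.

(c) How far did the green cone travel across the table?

1.5

The green cone moved from about (11.6, 5.3) to (13.1, 5.5), a distance of √(1.5² + 0.2²) ≈ 1.5.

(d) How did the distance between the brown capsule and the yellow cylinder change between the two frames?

+1.6

They were about 3.6 units apart before and 5.2 after — 1.6 units further apart.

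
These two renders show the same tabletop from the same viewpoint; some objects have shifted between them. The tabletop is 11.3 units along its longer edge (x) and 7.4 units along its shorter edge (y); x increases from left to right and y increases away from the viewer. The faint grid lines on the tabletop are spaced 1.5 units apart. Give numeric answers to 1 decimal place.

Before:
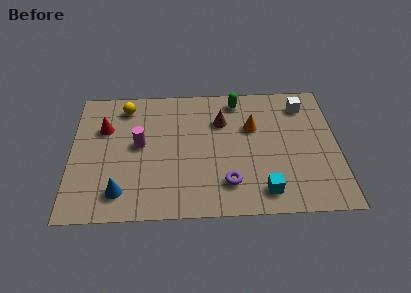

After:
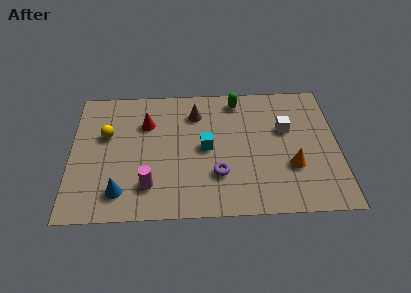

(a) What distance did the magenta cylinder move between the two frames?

2.3

From (2.9, 4.0) to (3.3, 1.7), the magenta cylinder covered √(0.4² + 2.3²) ≈ 2.3 units.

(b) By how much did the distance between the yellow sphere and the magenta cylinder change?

+1.1

Before: roughly 2.3 units apart; after: 3.4. That's 1.1 units further apart.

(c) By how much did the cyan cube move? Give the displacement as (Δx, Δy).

(-2.4, 2.5)

From the two frames, the cyan cube sits at roughly (8.1, 1.2) before and (5.7, 3.7) after.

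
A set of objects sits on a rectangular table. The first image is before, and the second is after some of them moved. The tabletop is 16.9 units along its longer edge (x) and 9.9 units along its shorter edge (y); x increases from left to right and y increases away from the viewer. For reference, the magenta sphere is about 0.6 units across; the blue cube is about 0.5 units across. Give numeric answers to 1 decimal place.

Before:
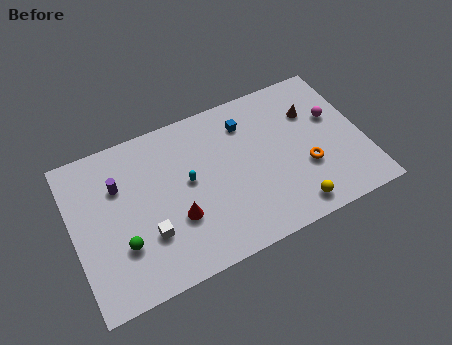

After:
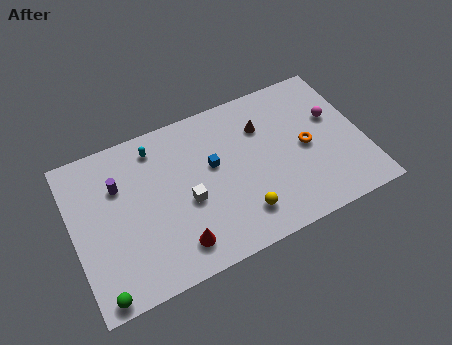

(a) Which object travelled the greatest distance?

the cyan capsule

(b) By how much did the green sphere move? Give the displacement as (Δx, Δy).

(-1.5, -2.3)

The green sphere was at about (2.6, 3.1) and moved to about (1.1, 0.8).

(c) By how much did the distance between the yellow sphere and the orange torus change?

+2.5

The distance was about 2.5 in the first image and 5.0 in the second, so they moved 2.5 units further apart.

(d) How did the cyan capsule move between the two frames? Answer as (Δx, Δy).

(-1.6, 2.9)

The cyan capsule was at about (6.7, 5.4) and moved to about (5.1, 8.3).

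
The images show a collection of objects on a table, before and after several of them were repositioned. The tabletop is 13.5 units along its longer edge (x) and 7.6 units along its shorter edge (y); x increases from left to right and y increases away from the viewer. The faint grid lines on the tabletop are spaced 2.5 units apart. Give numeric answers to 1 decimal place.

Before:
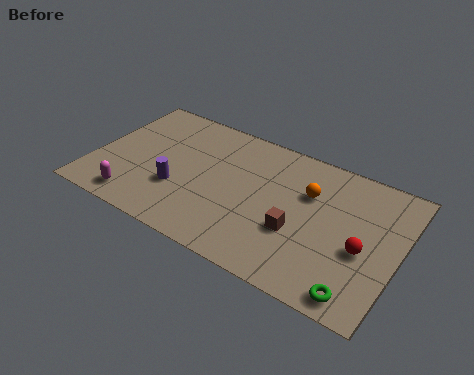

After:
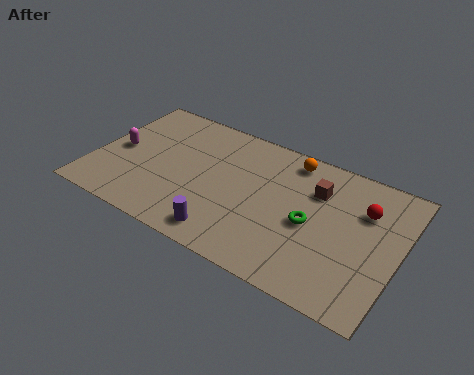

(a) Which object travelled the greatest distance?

the green torus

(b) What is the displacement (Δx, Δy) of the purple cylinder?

(2.4, -1.5)

The purple cylinder started near (3.9, 2.6) and ended near (6.3, 1.1).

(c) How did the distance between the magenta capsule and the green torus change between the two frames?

-1.2

Before: roughly 9.9 units apart; after: 8.7. That's 1.2 units closer together.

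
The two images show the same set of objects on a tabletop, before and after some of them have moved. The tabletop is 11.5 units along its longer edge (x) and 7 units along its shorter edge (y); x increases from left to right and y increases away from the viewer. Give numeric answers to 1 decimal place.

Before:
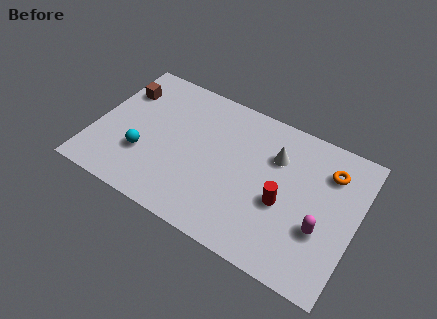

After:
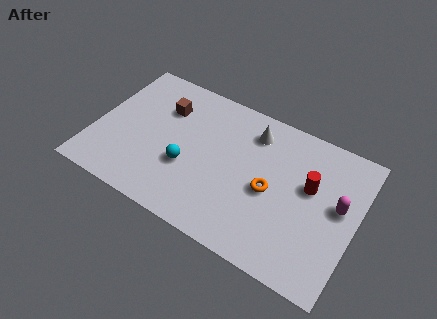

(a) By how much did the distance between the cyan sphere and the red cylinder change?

-0.7

The distance was about 6.1 in the first image and 5.4 in the second, so they moved 0.7 units closer together.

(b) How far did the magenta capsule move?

1.5

The magenta capsule moved from about (10.1, 2.5) to (10.7, 3.9), a distance of √(0.6² + 1.4²) ≈ 1.5.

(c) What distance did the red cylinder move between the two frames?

1.6

The red cylinder moved from about (8.4, 2.9) to (9.4, 4.2), a distance of √(1.0² + 1.3²) ≈ 1.6.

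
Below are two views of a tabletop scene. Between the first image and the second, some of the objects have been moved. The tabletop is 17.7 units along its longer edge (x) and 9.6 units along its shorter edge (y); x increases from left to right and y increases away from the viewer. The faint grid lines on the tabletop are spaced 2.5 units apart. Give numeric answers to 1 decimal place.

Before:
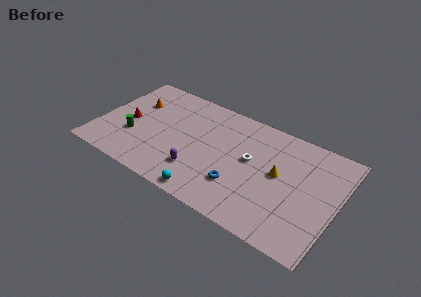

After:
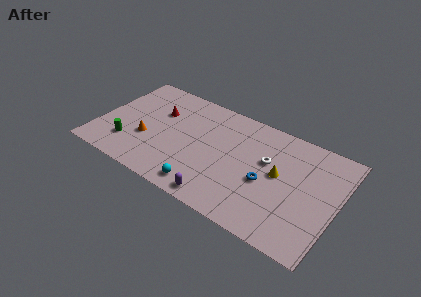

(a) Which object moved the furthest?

the orange cone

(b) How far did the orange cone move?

3.3

The orange cone moved from about (2.3, 6.5) to (3.7, 3.5), a distance of √(1.4² + 3.0²) ≈ 3.3.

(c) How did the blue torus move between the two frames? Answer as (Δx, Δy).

(1.8, 1.3)

The blue torus was at about (10.8, 2.8) and moved to about (12.6, 4.1).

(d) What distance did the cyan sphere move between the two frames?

0.6

The cyan sphere was near (8.8, 0.9) before and (8.4, 1.3) after, so it travelled √(0.4² + 0.4²) ≈ 0.6 units.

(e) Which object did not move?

the yellow cone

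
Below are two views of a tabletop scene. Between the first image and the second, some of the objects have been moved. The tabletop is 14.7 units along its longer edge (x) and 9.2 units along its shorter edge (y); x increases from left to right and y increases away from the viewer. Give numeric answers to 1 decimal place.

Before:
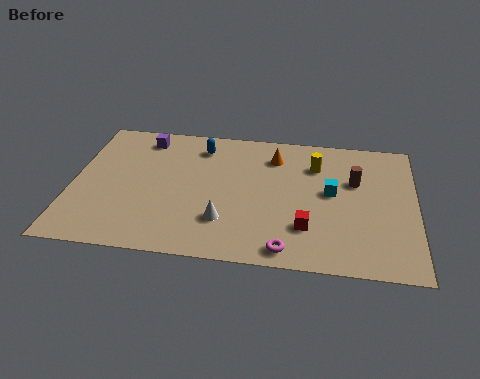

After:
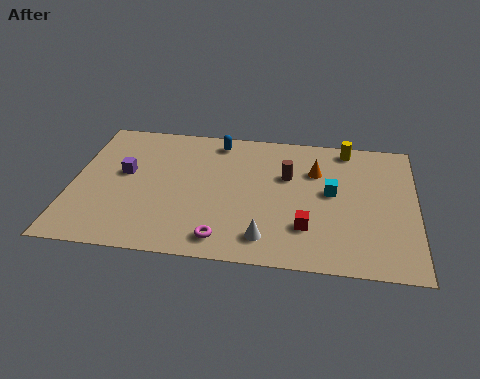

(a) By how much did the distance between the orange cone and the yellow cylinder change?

+0.4

The distance was about 1.8 in the first image and 2.2 in the second, so they moved 0.4 units further apart.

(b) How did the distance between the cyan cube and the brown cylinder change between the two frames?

+0.8

They were about 1.3 units apart before and 2.1 after — 0.8 units further apart.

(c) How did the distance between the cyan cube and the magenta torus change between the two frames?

+1.4

Before: roughly 4.4 units apart; after: 5.8. That's 1.4 units further apart.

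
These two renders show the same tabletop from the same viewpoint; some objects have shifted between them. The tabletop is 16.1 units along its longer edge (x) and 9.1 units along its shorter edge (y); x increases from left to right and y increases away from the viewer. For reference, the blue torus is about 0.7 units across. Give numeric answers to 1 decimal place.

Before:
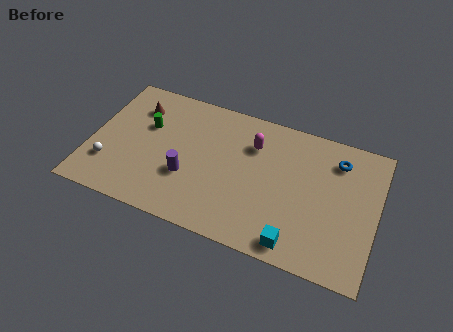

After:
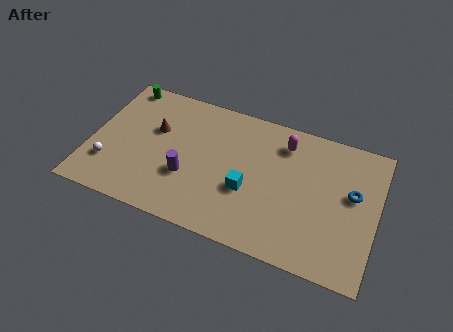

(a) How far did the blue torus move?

2.1

The blue torus was near (13.7, 7.2) before and (14.7, 5.3) after, so it travelled √(1.0² + 1.9²) ≈ 2.1 units.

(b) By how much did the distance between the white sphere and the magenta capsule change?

+1.8

The distance was about 8.8 in the first image and 10.6 in the second, so they moved 1.8 units further apart.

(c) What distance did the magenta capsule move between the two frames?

1.8

The magenta capsule was near (9.0, 6.6) before and (10.7, 7.3) after, so it travelled √(1.7² + 0.7²) ≈ 1.8 units.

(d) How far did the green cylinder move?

2.9

From (3.0, 5.8) to (1.3, 8.2), the green cylinder covered √(1.7² + 2.4²) ≈ 2.9 units.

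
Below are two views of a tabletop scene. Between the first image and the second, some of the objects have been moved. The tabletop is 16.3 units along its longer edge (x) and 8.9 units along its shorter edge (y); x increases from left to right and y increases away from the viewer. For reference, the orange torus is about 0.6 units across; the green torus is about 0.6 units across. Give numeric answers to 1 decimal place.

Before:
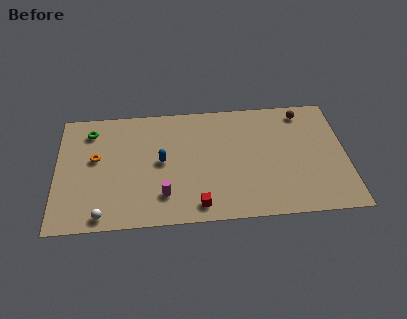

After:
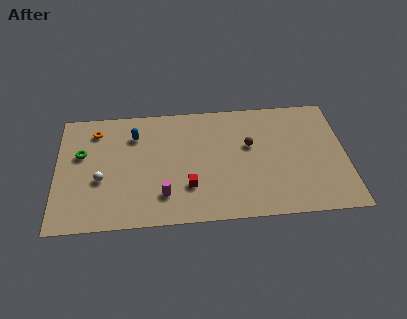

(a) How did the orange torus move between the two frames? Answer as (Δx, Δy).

(0.0, 2.1)

The orange torus started near (2.2, 5.1) and ended near (2.2, 7.2).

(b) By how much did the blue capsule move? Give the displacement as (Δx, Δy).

(-1.5, 2.1)

The blue capsule was at about (5.9, 4.6) and moved to about (4.4, 6.7).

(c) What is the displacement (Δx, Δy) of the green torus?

(-0.5, -1.7)

The green torus started near (1.9, 7.2) and ended near (1.4, 5.5).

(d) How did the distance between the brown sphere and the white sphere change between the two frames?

-4.7

The distance was about 13.3 in the first image and 8.6 in the second, so they moved 4.7 units closer together.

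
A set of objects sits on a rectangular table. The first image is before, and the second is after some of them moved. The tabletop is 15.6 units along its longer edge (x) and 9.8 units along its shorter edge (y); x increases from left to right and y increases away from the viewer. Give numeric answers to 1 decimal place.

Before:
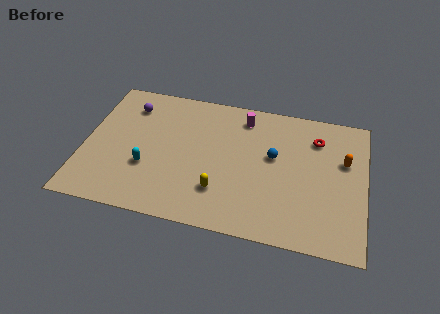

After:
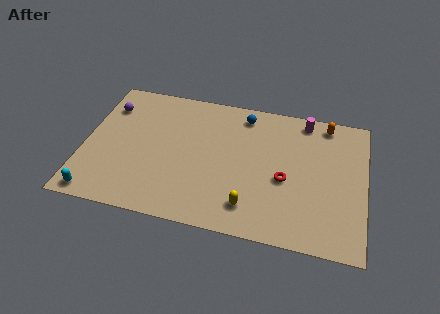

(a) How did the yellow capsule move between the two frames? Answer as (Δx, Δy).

(1.7, -0.7)

The yellow capsule started near (7.7, 2.6) and ended near (9.4, 1.9).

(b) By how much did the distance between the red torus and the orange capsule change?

+2.9

They were about 2.1 units apart before and 5.0 after — 2.9 units further apart.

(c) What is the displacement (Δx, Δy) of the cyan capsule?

(-2.6, -2.5)

From the two frames, the cyan capsule sits at roughly (3.6, 3.4) before and (1.0, 0.9) after.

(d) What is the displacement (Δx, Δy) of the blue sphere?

(-1.8, 2.7)

The blue sphere was at about (10.5, 5.7) and moved to about (8.7, 8.4).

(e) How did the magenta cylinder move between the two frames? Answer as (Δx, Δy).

(3.4, 0.5)

The magenta cylinder was at about (8.7, 8.2) and moved to about (12.1, 8.7).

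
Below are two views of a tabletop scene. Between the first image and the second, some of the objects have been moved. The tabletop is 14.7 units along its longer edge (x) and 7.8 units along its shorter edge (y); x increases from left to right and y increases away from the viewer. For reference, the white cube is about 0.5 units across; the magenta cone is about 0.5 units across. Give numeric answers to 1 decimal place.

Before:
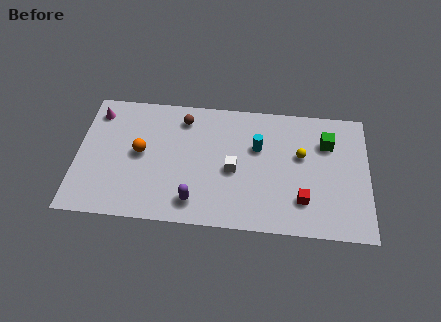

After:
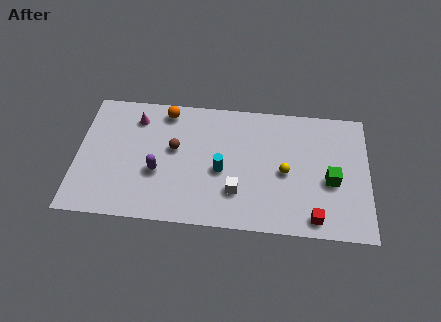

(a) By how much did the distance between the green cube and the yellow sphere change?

+0.7

Before: roughly 1.6 units apart; after: 2.3. That's 0.7 units further apart.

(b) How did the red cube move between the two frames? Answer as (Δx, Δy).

(0.6, -1.0)

From the two frames, the red cube sits at roughly (11.4, 2.0) before and (12.0, 1.0) after.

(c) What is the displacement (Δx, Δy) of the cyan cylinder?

(-1.8, -1.6)

From the two frames, the cyan cylinder sits at roughly (9.1, 5.0) before and (7.3, 3.4) after.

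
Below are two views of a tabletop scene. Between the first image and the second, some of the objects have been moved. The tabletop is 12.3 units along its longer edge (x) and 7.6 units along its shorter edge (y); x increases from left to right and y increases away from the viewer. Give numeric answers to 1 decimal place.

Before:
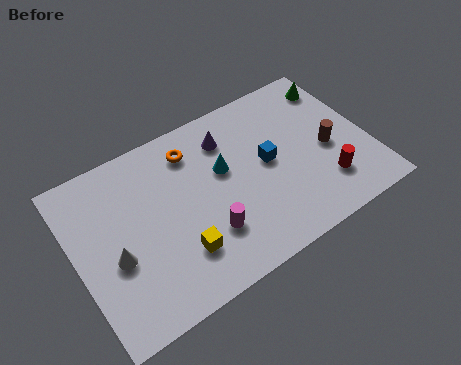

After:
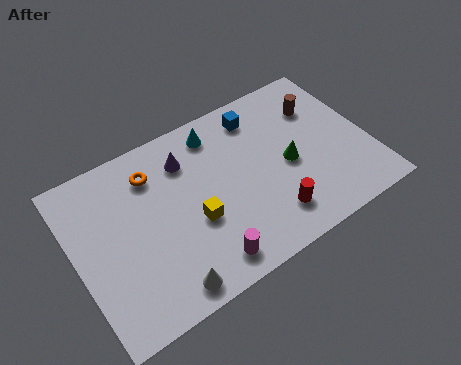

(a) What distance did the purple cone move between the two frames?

1.8

From (6.7, 5.9) to (4.9, 5.8), the purple cone covered √(1.8² + 0.1²) ≈ 1.8 units.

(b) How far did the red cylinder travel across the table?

2.4

The red cylinder moved from about (10.2, 1.9) to (7.8, 1.6), a distance of √(2.4² + 0.3²) ≈ 2.4.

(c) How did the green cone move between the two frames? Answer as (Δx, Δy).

(-2.6, -2.7)

The green cone started near (11.5, 6.2) and ended near (8.9, 3.5).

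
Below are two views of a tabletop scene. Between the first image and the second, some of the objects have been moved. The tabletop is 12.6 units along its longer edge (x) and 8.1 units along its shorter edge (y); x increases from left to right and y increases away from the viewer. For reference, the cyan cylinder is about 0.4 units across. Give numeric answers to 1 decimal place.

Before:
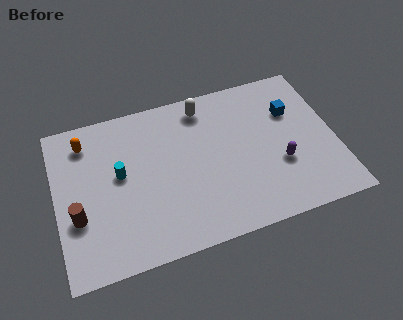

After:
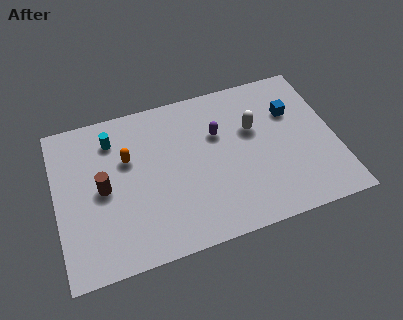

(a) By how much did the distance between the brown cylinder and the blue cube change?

-1.4

They were about 10.2 units apart before and 8.8 after — 1.4 units closer together.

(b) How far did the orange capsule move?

2.3

The orange capsule was near (1.5, 6.6) before and (3.3, 5.2) after, so it travelled √(1.8² + 1.4²) ≈ 2.3 units.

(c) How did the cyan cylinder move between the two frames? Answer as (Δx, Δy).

(-0.2, 1.9)

The cyan cylinder was at about (2.9, 4.5) and moved to about (2.7, 6.4).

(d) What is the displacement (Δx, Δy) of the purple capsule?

(-2.6, 2.4)

From the two frames, the purple capsule sits at roughly (10.0, 2.9) before and (7.4, 5.3) after.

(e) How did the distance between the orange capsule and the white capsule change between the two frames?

+0.3

The distance was about 5.4 in the first image and 5.7 in the second, so they moved 0.3 units further apart.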